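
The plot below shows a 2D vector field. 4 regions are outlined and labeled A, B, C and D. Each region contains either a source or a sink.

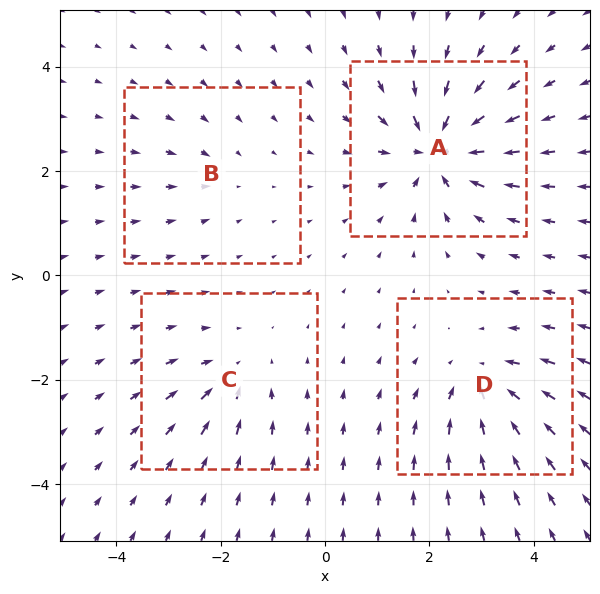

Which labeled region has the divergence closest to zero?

Divergence at each region's feature centre — A: about -8, B: about -2, C: about -4, D: about -6. Region B is closest to zero.

B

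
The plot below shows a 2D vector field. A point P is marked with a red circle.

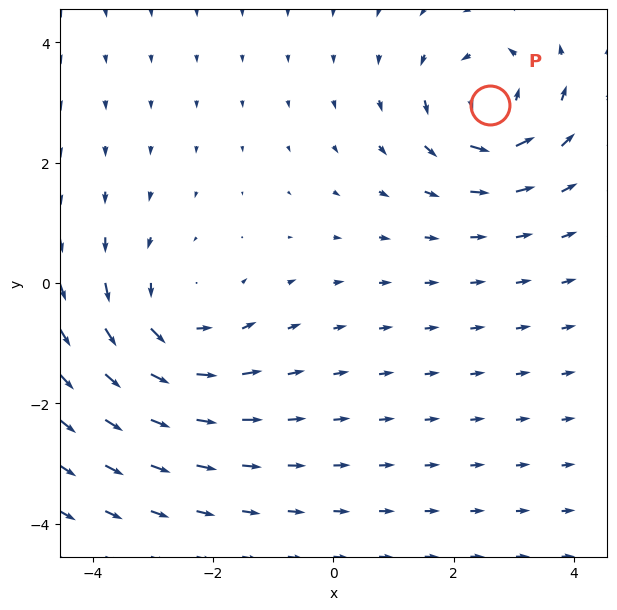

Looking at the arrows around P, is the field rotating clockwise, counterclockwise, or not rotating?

Near P at (2.6, 3.0) the arrows circulate counterclockwise. The curl (z-component) there is about +5; positive curl means counterclockwise rotation.

counterclockwise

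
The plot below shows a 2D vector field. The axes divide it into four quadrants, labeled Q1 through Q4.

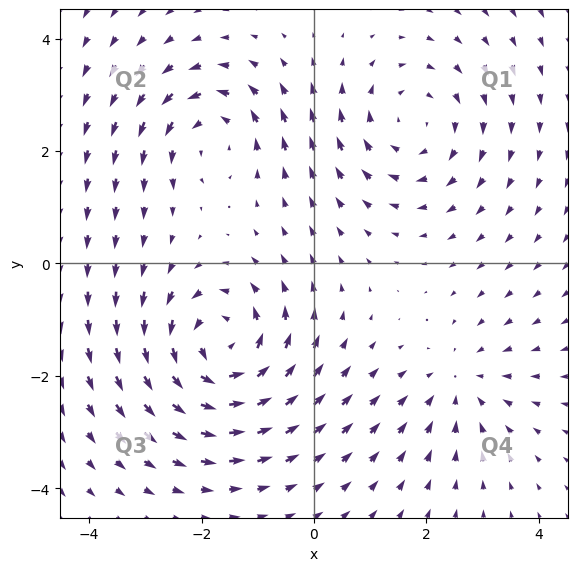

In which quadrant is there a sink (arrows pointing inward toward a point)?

The sink sits at approximately (2.6, -2.1), which lies in quadrant Q4. The divergence there is about -2, negative as expected for a sink.

Q4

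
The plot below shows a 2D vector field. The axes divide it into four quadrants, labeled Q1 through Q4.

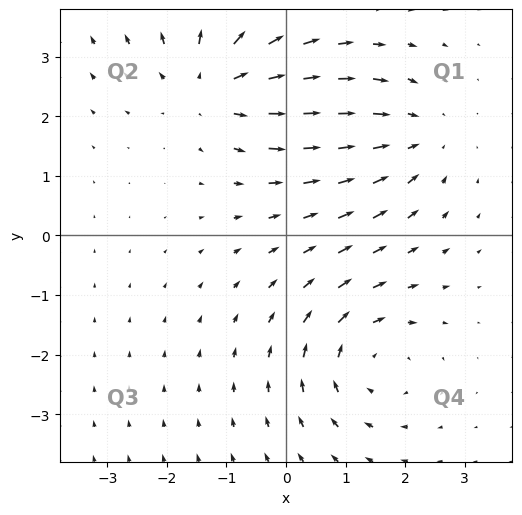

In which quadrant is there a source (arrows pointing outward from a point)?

The source sits at approximately (-1.2, 2.5), which lies in quadrant Q2. The divergence there is about +4, positive as expected for a source.

Q2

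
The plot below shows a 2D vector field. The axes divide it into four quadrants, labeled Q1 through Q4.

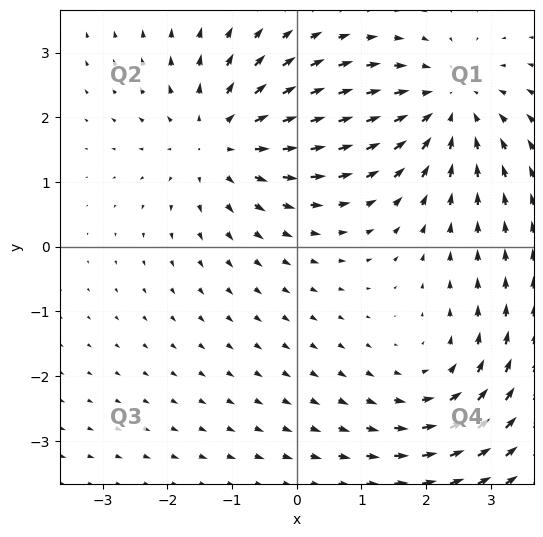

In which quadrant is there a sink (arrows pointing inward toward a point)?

The sink sits at approximately (2.3, 2.2), which lies in quadrant Q1. The divergence there is about -3, negative as expected for a sink.

Q1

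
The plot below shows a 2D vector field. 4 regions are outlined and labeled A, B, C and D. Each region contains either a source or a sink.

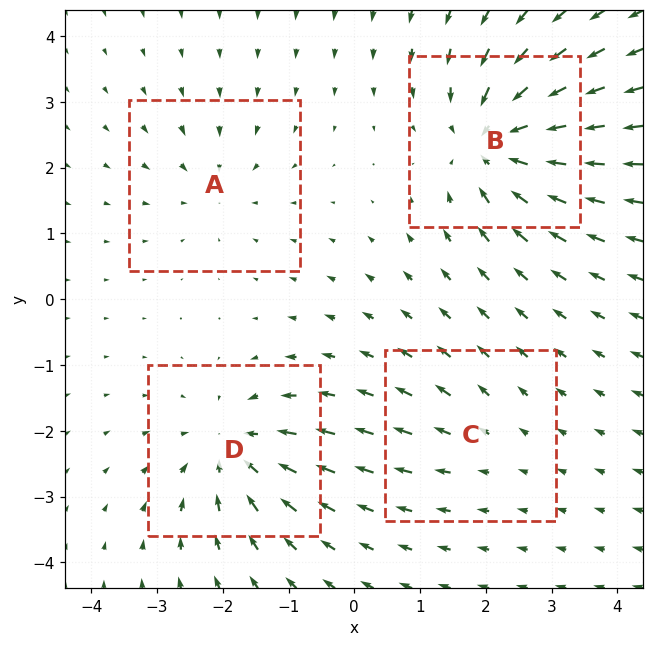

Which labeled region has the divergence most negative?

B

Divergence at each region's feature centre — A: about -3, B: about -8, C: about +2, D: about -6. Region B is most negative.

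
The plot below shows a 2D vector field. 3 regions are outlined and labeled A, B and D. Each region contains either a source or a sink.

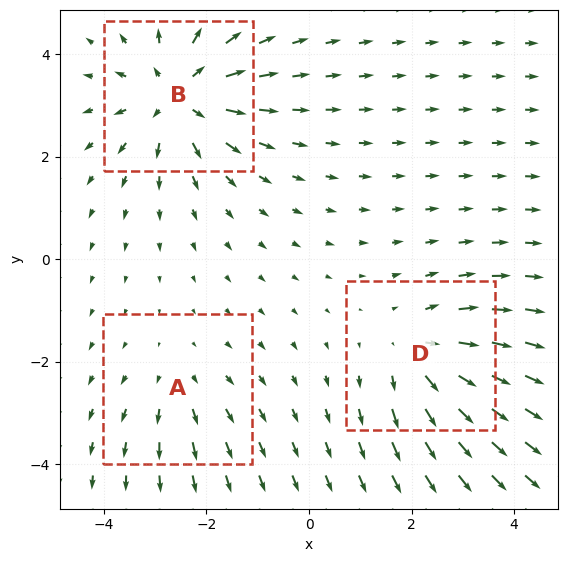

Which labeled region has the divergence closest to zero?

Divergence at each region's feature centre — A: about +2, B: about +5, D: about +3. Region A is closest to zero.

A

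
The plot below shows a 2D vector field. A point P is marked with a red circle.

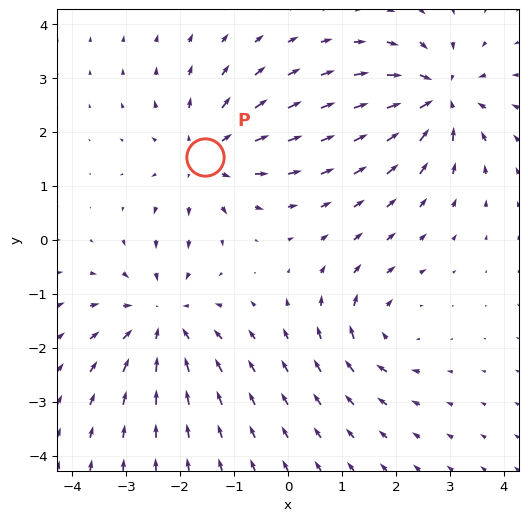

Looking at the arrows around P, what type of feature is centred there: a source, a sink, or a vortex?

source

At P (-1.5, 1.5) the arrows spread outward. Divergence about +4, curl ≈0 — positive divergence with near-zero curl is a source.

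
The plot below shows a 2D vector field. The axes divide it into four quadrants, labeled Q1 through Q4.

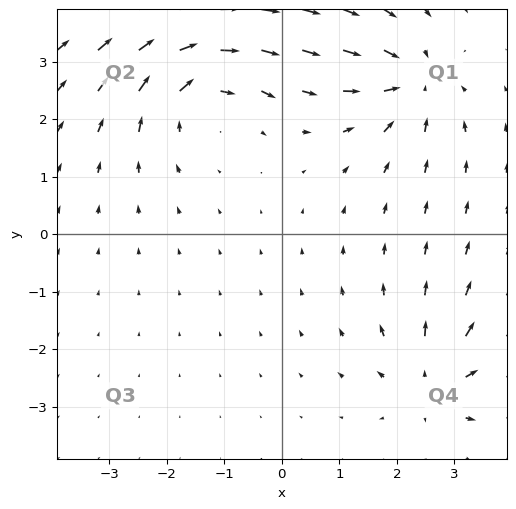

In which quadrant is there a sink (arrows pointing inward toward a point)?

The sink sits at approximately (2.3, 2.6), which lies in quadrant Q1. The divergence there is about -5, negative as expected for a sink.

Q1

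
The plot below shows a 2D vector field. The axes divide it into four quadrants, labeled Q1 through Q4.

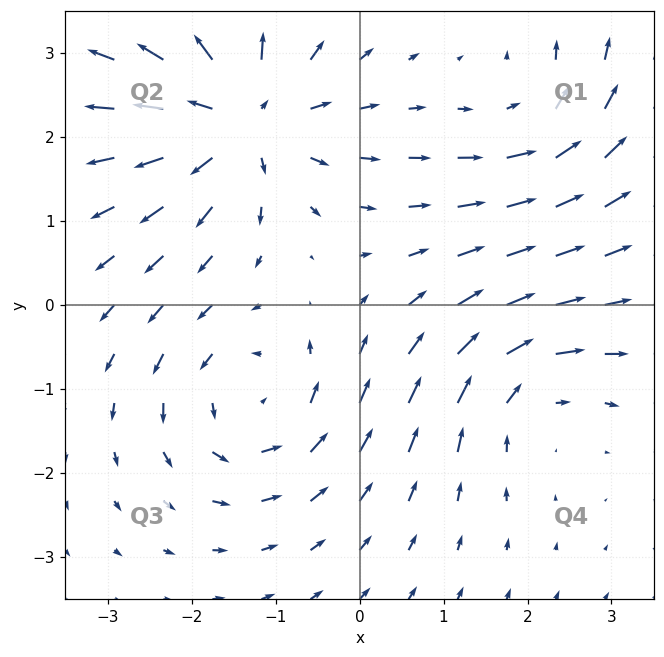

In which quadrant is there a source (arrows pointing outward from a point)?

Q2

The source sits at approximately (-1.4, 2.2), which lies in quadrant Q2. The divergence there is about +6, positive as expected for a source.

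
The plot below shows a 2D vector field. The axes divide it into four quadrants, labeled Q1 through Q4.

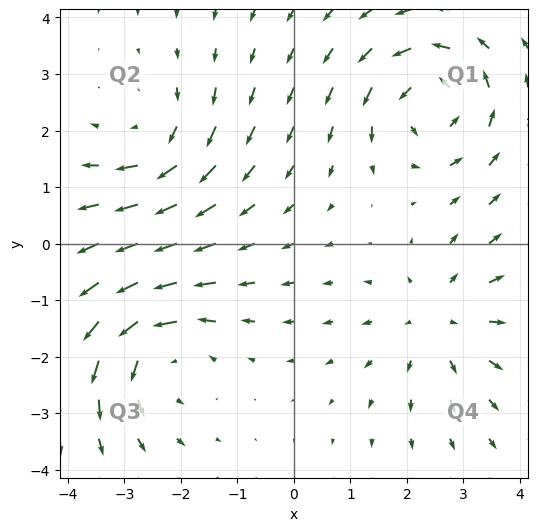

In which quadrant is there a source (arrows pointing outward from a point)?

The source sits at approximately (2.6, -1.3), which lies in quadrant Q4. The divergence there is about +3, positive as expected for a source.

Q4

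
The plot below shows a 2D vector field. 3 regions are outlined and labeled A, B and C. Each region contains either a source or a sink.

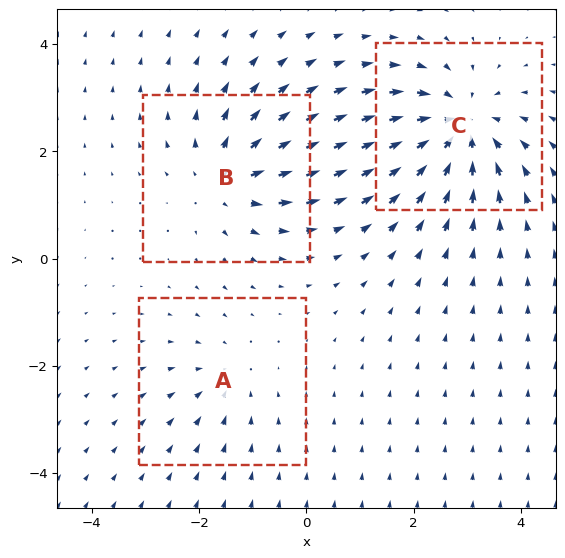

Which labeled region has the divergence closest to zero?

Divergence at each region's feature centre — A: about -2, B: about +4, C: about -5. Region A is closest to zero.

A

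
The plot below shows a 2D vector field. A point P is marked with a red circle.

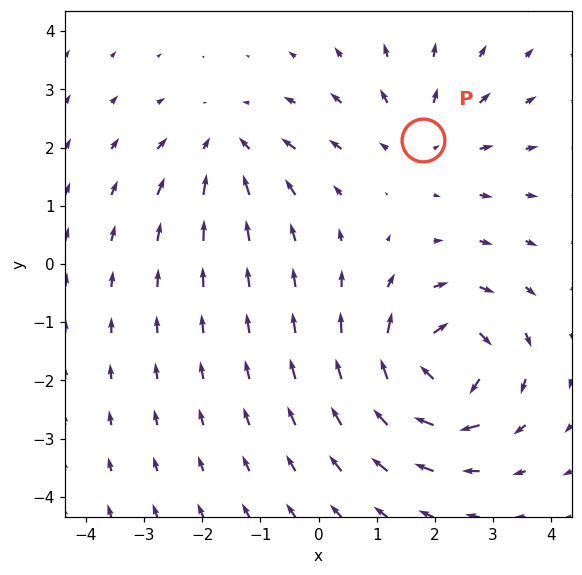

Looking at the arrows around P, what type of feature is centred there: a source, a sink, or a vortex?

At P (1.8, 2.1) the arrows spread outward. Divergence about +2, curl ≈0 — positive divergence with near-zero curl is a source.

source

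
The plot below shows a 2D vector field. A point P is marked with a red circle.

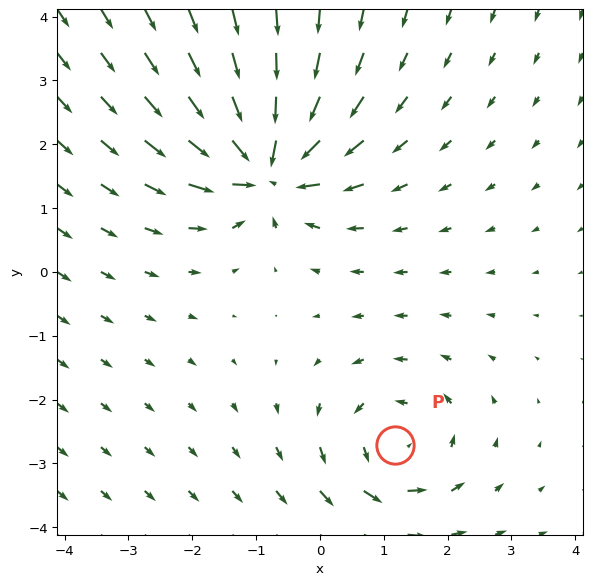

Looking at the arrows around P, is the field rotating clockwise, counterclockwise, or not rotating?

Near P at (1.2, -2.7) the arrows circulate counterclockwise. The curl (z-component) there is about +3; positive curl means counterclockwise rotation.

counterclockwise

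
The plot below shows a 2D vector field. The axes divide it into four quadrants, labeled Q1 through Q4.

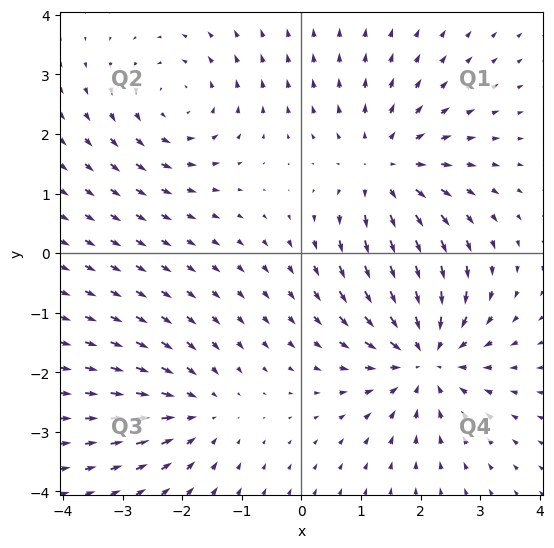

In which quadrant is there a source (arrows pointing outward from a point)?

Q1

The source sits at approximately (1.4, 1.4), which lies in quadrant Q1. The divergence there is about +4, positive as expected for a source.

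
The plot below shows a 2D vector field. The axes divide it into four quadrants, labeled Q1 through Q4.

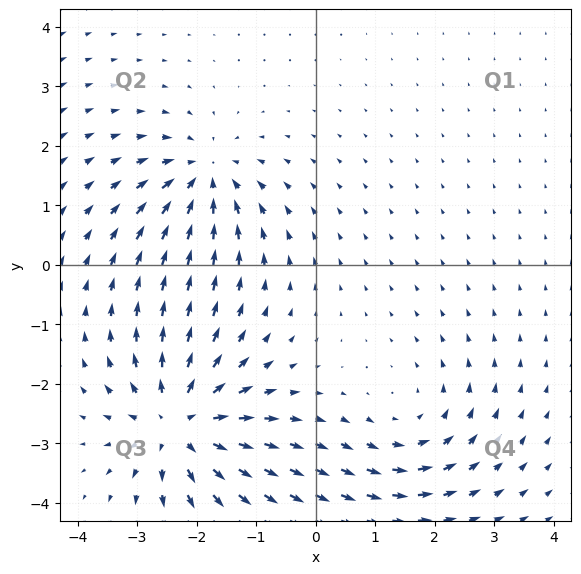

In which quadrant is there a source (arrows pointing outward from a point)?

The source sits at approximately (-2.3, -2.7), which lies in quadrant Q3. The divergence there is about +5, positive as expected for a source.

Q3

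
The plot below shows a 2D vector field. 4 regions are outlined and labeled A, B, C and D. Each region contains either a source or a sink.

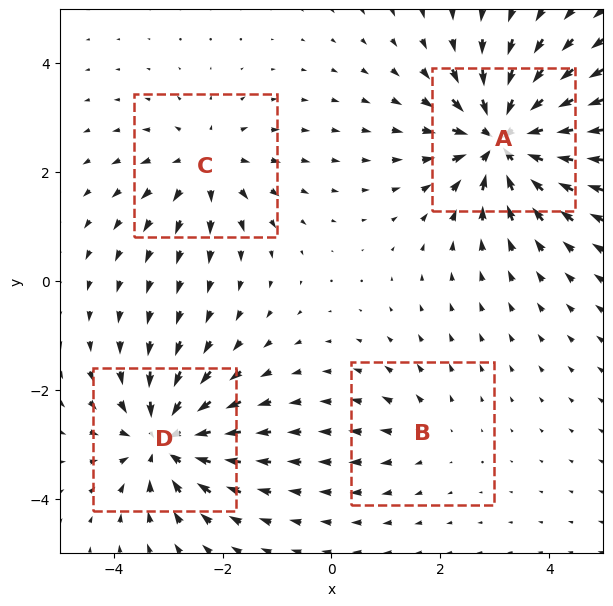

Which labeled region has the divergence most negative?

A

Divergence at each region's feature centre — A: about -8, B: about +2, C: about +4, D: about -6. Region A is most negative.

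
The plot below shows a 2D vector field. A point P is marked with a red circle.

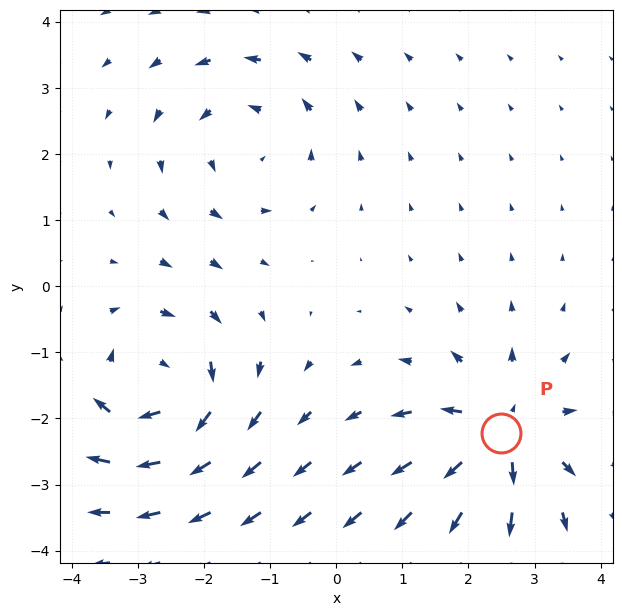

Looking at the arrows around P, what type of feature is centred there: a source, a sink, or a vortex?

source

At P (2.5, -2.2) the arrows spread outward. Divergence about +6, curl ≈0 — positive divergence with near-zero curl is a source.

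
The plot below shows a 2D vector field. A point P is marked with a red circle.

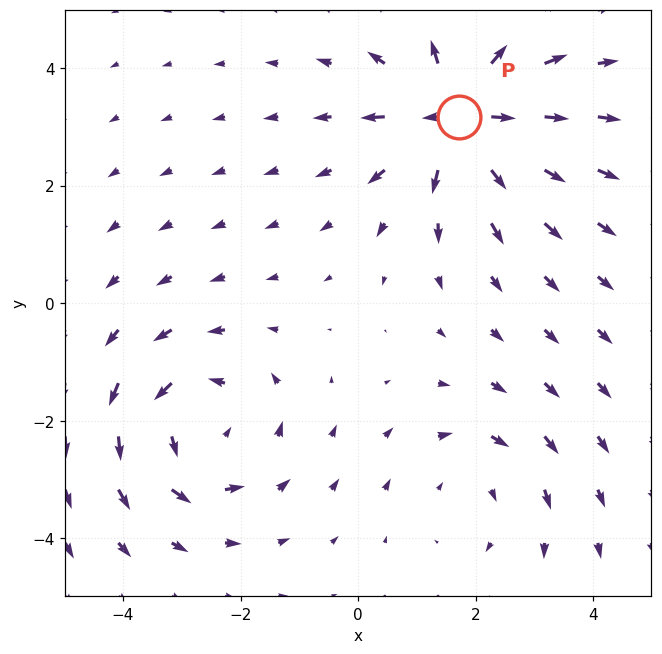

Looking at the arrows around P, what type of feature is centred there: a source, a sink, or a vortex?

source

At P (1.7, 3.2) the arrows spread outward. Divergence about +6, curl ≈0 — positive divergence with near-zero curl is a source.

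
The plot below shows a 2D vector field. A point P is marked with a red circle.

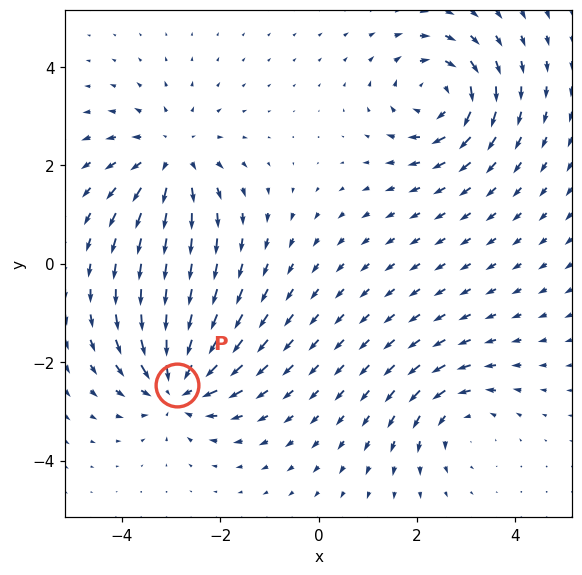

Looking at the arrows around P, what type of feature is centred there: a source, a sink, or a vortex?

At P (-2.9, -2.5) the arrows converge inward. Divergence about -6, curl ≈0 — negative divergence with near-zero curl is a sink.

sink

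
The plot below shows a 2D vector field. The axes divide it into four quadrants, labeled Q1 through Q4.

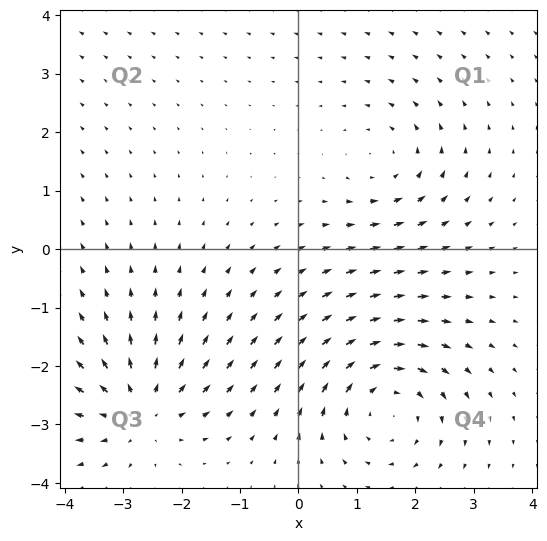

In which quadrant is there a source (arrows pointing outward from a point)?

Q3

The source sits at approximately (-2.7, -2.8), which lies in quadrant Q3. The divergence there is about +4, positive as expected for a source.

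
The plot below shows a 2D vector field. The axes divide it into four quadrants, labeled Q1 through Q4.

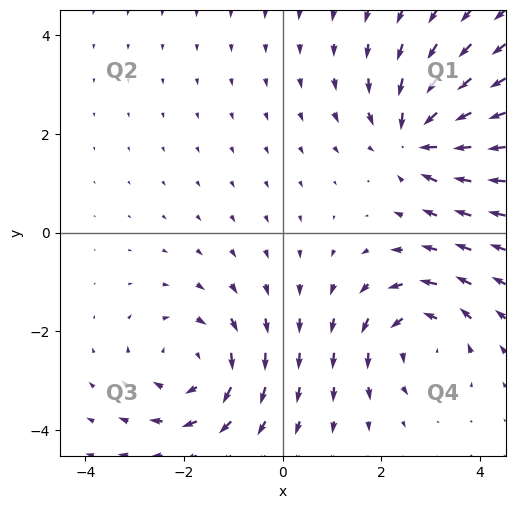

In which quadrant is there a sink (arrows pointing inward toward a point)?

Q1

The sink sits at approximately (2.7, 1.9), which lies in quadrant Q1. The divergence there is about -6, negative as expected for a sink.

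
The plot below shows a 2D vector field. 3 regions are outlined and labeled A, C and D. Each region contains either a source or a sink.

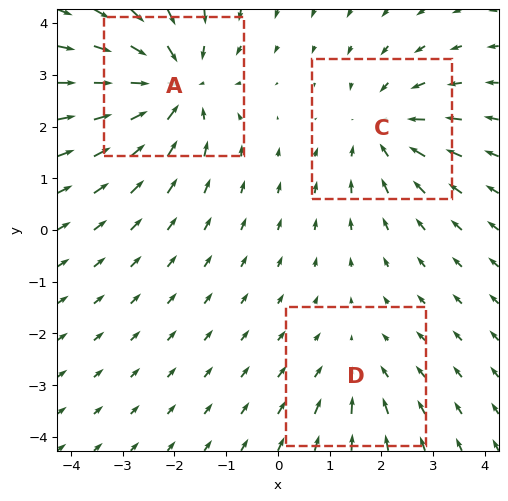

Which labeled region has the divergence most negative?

Divergence at each region's feature centre — A: about -4, C: about -3, D: about -2. Region A is most negative.

A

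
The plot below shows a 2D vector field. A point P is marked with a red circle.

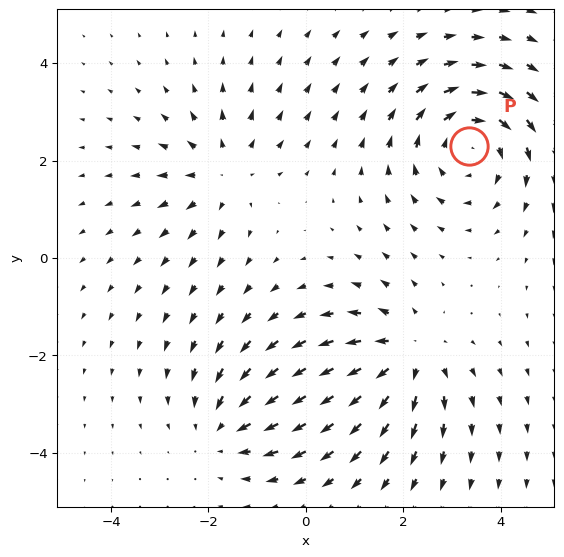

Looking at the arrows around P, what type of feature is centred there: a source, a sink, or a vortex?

vortex

At P (3.3, 2.3) the arrows circulate clockwise. Divergence ≈0, curl about -4 — near-zero divergence with nonzero curl is a vortex.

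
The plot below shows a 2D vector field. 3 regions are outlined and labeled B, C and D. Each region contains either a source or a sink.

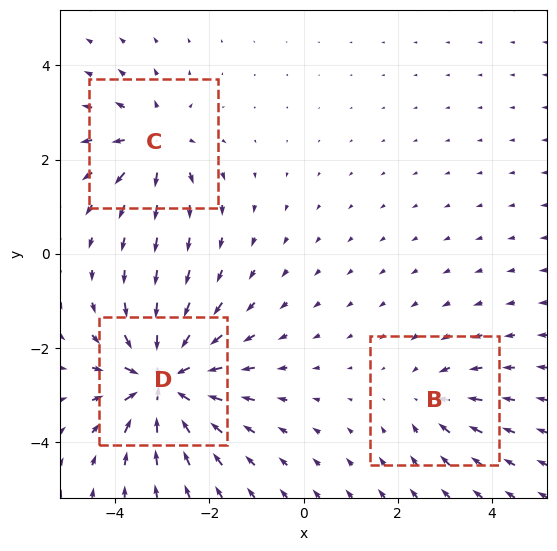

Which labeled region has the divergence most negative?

Divergence at each region's feature centre — B: about -3, C: about +4, D: about -7. Region D is most negative.

D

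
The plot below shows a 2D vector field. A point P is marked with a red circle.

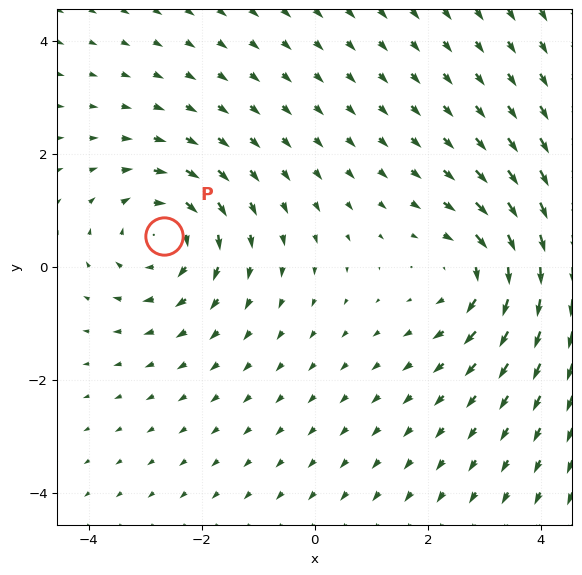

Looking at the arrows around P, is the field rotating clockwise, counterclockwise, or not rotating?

clockwise

Near P at (-2.7, 0.5) the arrows circulate clockwise. The curl (z-component) there is about -3; negative curl means clockwise rotation.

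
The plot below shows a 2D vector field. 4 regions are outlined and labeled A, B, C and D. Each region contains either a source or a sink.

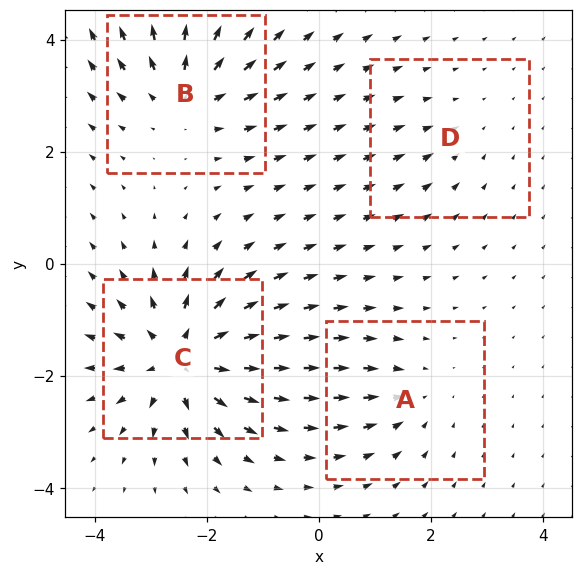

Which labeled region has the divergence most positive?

Divergence at each region's feature centre — A: about -3, B: about +5, C: about +8, D: about -2. Region C is most positive.

C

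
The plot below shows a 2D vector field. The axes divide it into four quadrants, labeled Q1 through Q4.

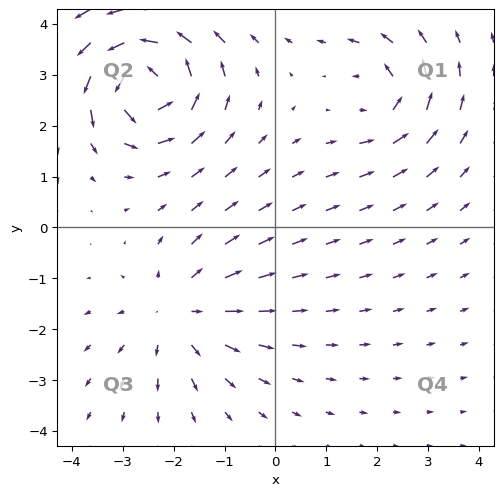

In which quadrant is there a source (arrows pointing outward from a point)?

Q3

The source sits at approximately (-1.9, -1.7), which lies in quadrant Q3. The divergence there is about +3, positive as expected for a source.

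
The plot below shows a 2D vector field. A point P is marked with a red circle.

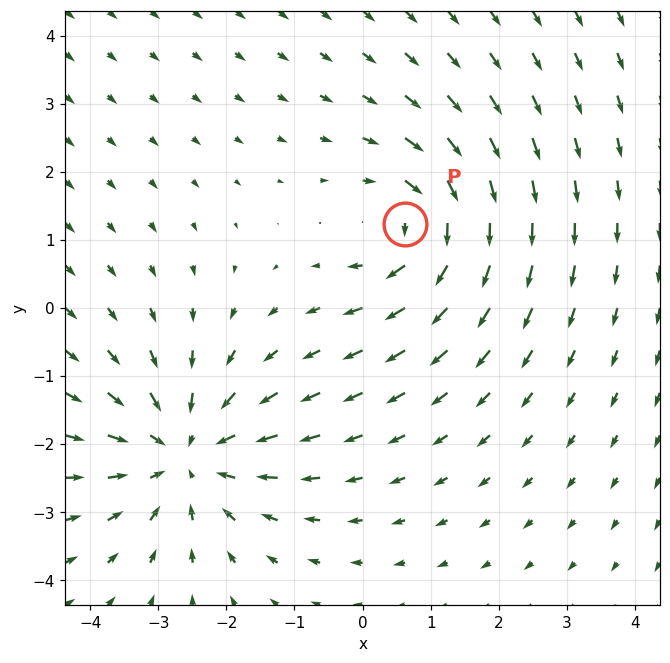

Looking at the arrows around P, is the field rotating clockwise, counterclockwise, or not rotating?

Near P at (0.6, 1.2) the arrows circulate clockwise. The curl (z-component) there is about -4; negative curl means clockwise rotation.

clockwise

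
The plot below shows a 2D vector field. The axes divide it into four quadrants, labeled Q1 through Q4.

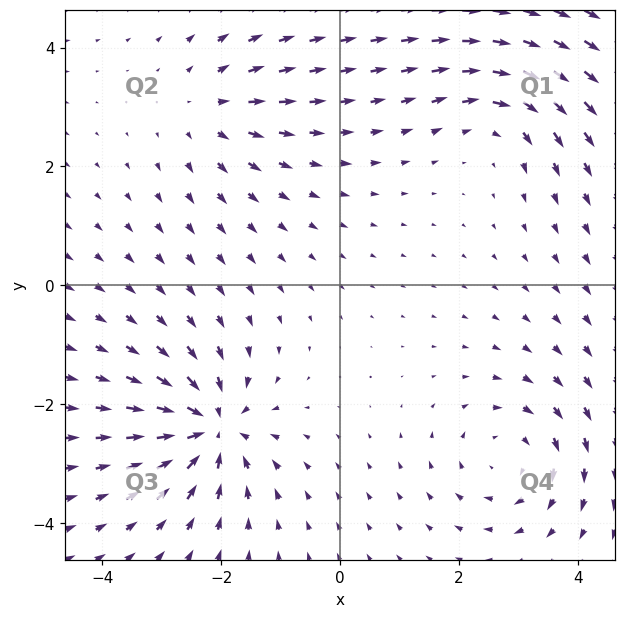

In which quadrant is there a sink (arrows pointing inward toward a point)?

Q3

The sink sits at approximately (-2.2, -2.4), which lies in quadrant Q3. The divergence there is about -5, negative as expected for a sink.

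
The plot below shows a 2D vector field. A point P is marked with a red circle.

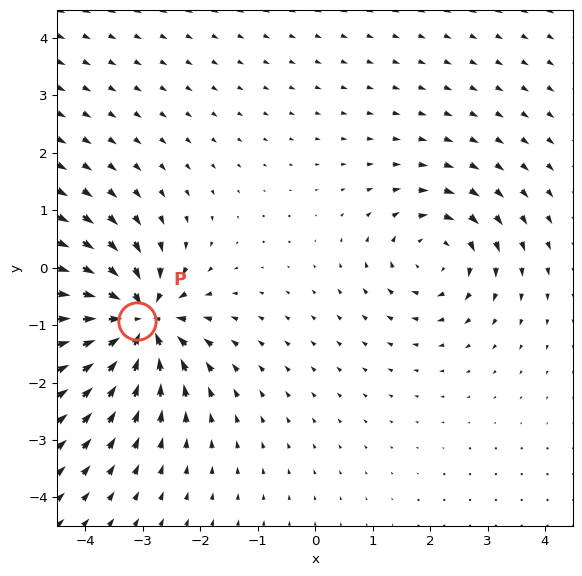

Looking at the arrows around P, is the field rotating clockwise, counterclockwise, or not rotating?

Near P at (-3.1, -0.9) the arrows show no circulation. The curl there is ≈0.

not rotating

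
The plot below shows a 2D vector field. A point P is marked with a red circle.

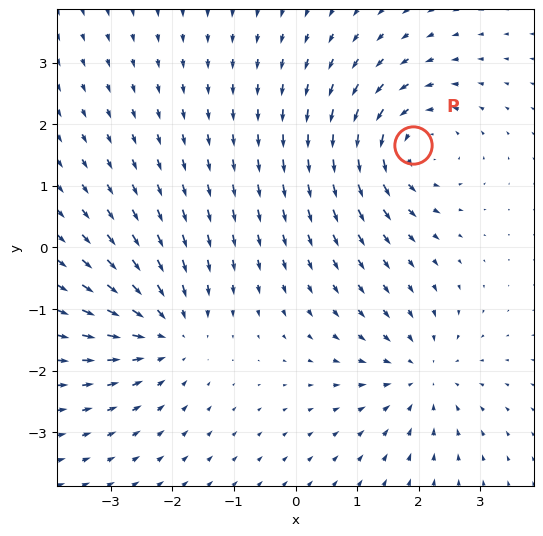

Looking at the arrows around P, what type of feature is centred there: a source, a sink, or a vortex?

At P (1.9, 1.7) the arrows circulate counterclockwise. Divergence ≈0, curl about +5 — near-zero divergence with nonzero curl is a vortex.

vortex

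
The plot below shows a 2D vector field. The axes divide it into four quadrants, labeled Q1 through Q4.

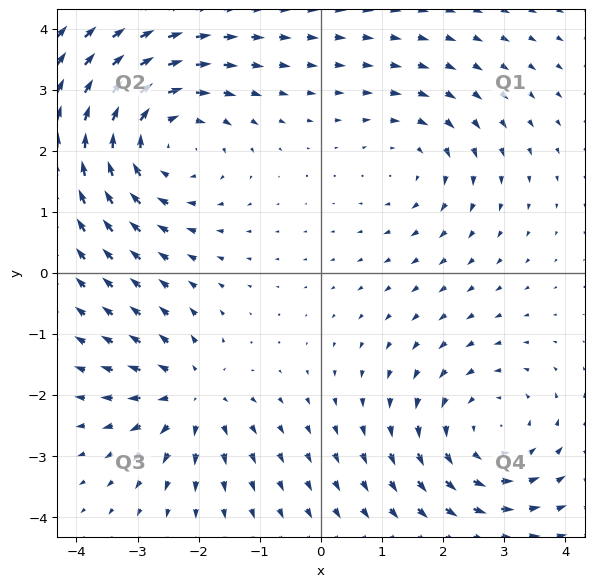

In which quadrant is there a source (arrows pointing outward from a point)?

Q3

The source sits at approximately (-2.1, -2.0), which lies in quadrant Q3. The divergence there is about +4, positive as expected for a source.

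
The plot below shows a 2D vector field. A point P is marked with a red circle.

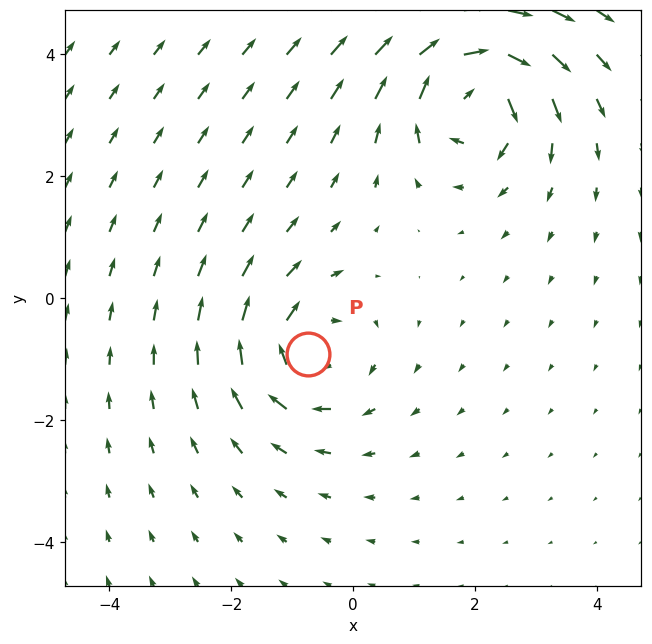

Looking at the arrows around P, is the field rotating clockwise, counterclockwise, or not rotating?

clockwise

Near P at (-0.7, -0.9) the arrows circulate clockwise. The curl (z-component) there is about -4; negative curl means clockwise rotation.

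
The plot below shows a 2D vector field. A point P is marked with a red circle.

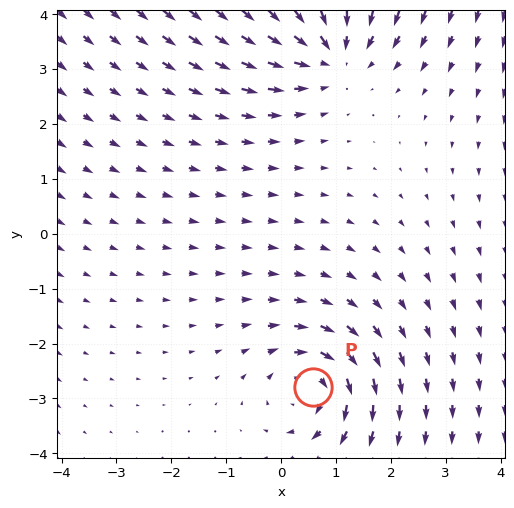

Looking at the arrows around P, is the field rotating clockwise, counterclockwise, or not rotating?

clockwise

Near P at (0.6, -2.8) the arrows circulate clockwise. The curl (z-component) there is about -3; negative curl means clockwise rotation.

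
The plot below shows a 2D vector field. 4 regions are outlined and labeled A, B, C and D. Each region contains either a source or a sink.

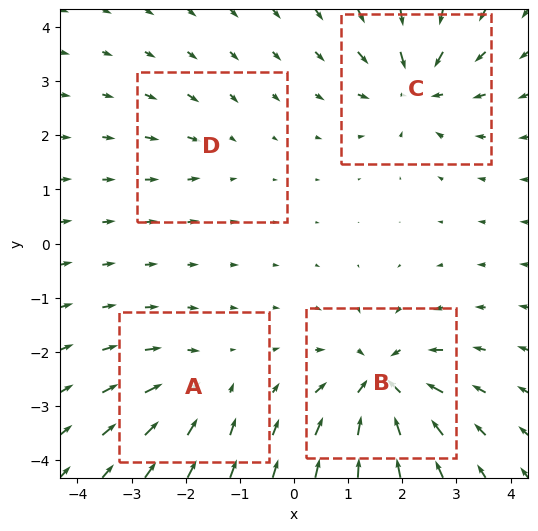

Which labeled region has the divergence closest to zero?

Divergence at each region's feature centre — A: about -4, B: about -8, C: about -7, D: about -3. Region D is closest to zero.

D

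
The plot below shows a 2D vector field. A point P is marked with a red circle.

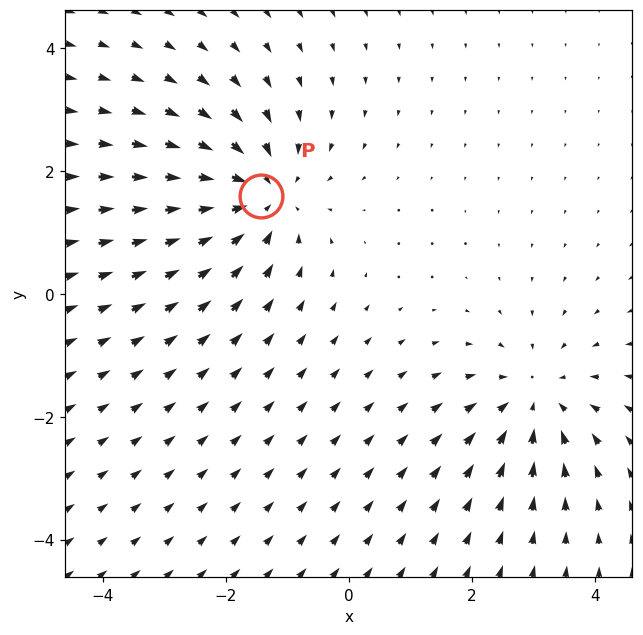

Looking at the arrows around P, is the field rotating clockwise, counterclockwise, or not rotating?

Near P at (-1.4, 1.6) the arrows show no circulation. The curl there is ≈0.

not rotating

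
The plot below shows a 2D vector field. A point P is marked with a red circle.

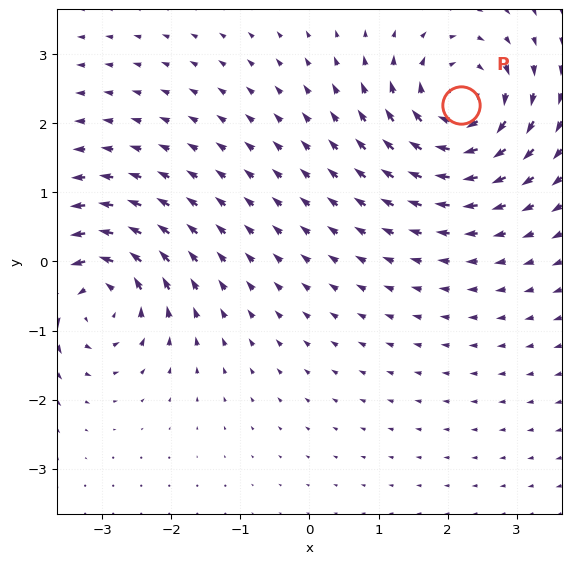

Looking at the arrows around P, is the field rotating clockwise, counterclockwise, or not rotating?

clockwise

Near P at (2.2, 2.3) the arrows circulate clockwise. The curl (z-component) there is about -4; negative curl means clockwise rotation.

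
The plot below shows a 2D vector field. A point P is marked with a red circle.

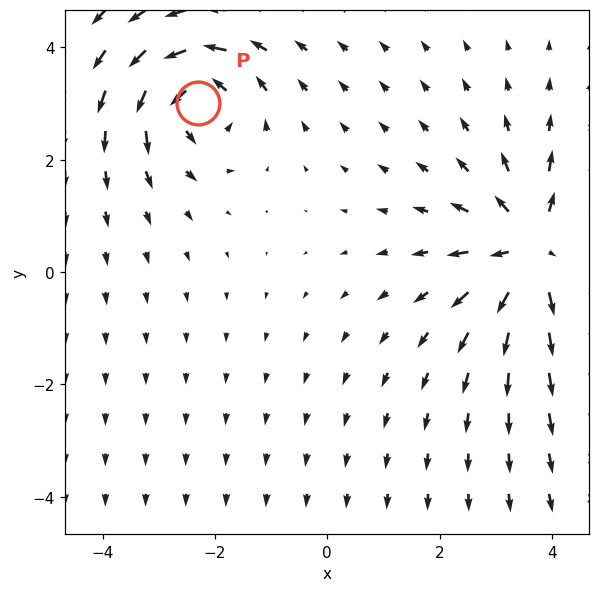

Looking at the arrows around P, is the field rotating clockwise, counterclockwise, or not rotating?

Near P at (-2.3, 3.0) the arrows circulate counterclockwise. The curl (z-component) there is about +4; positive curl means counterclockwise rotation.

counterclockwise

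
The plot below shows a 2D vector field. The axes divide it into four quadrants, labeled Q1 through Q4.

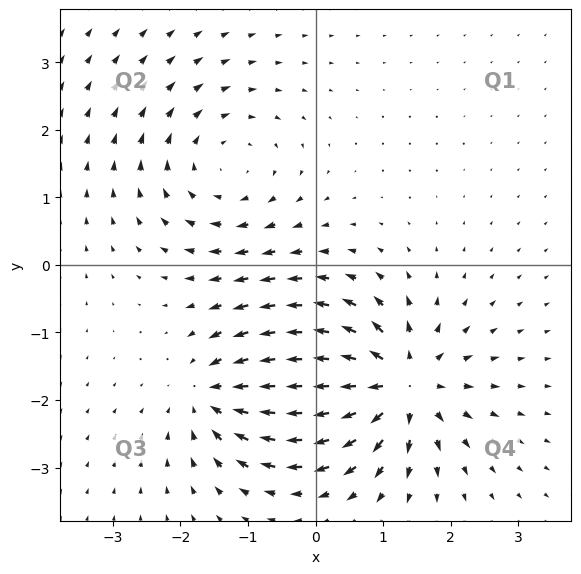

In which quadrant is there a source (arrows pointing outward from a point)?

The source sits at approximately (1.2, -1.8), which lies in quadrant Q4. The divergence there is about +7, positive as expected for a source.

Q4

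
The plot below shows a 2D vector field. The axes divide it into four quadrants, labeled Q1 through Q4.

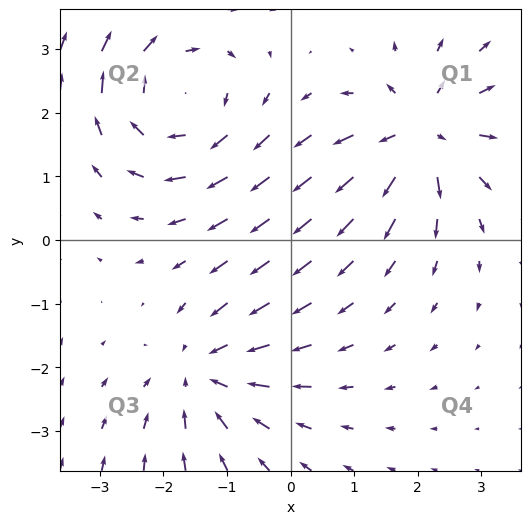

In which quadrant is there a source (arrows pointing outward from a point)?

Q1

The source sits at approximately (2.1, 1.7), which lies in quadrant Q1. The divergence there is about +5, positive as expected for a source.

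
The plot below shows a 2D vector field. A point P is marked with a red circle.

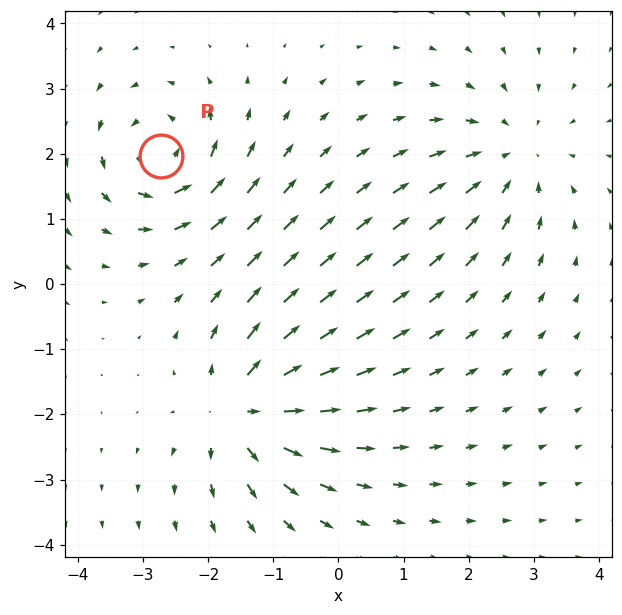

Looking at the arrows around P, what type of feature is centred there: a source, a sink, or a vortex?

vortex

At P (-2.7, 2.0) the arrows circulate counterclockwise. Divergence ≈0, curl about +6 — near-zero divergence with nonzero curl is a vortex.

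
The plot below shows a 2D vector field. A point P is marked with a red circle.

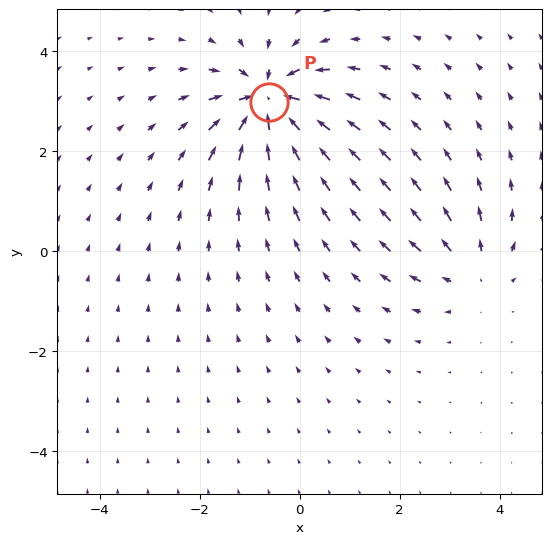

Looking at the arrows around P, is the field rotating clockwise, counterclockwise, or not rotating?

not rotating

Near P at (-0.6, 3.0) the arrows show no circulation. The curl there is ≈0.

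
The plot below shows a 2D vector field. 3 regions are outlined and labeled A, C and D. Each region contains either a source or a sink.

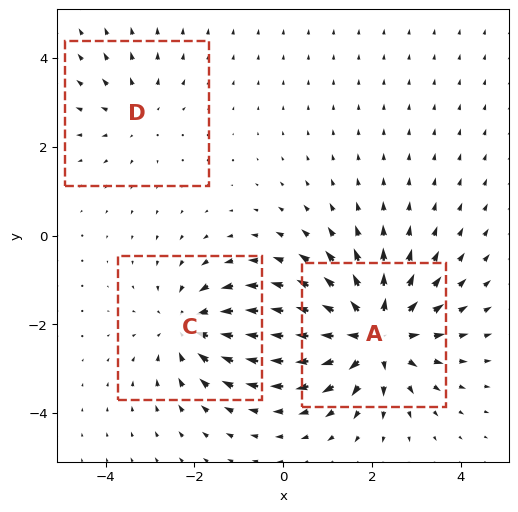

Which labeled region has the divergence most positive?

Divergence at each region's feature centre — A: about +5, C: about -3, D: about +2. Region A is most positive.

A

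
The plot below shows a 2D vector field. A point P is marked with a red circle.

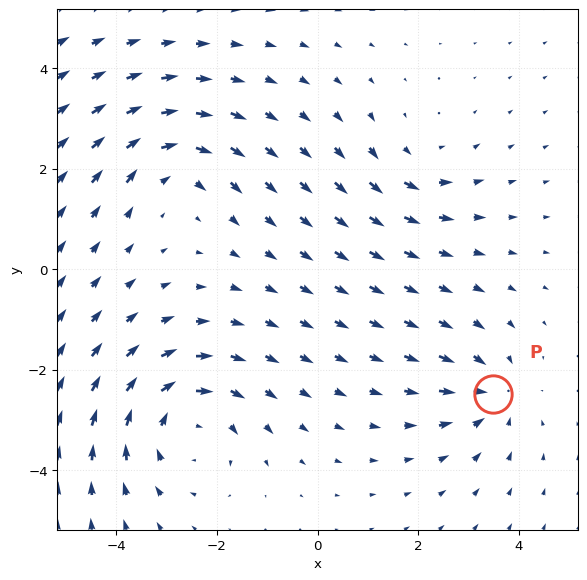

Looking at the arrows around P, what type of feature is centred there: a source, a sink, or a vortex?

At P (3.5, -2.5) the arrows converge inward. Divergence about -3, curl ≈0 — negative divergence with near-zero curl is a sink.

sink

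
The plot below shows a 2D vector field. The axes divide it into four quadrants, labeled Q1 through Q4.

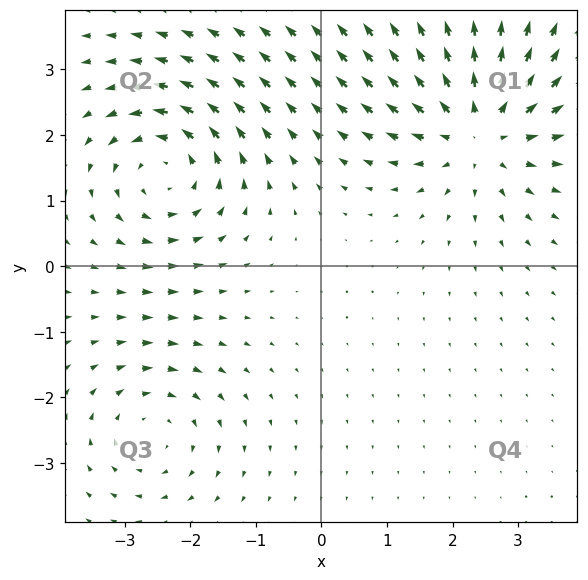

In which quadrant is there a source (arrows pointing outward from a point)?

Q1

The source sits at approximately (2.4, 2.1), which lies in quadrant Q1. The divergence there is about +4, positive as expected for a source.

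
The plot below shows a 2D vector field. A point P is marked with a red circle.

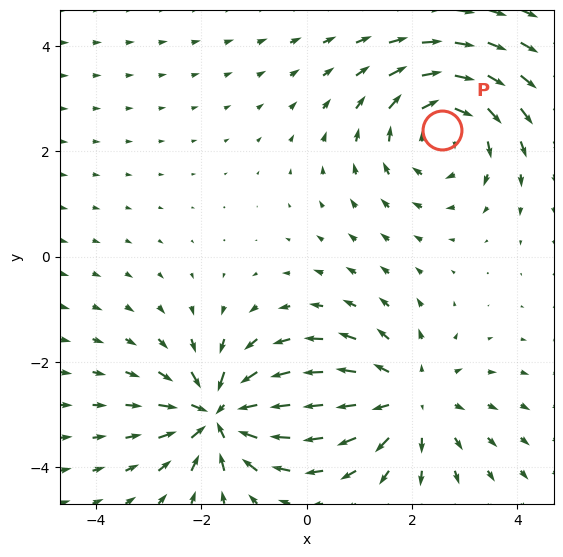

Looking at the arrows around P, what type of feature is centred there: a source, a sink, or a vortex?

vortex

At P (2.6, 2.4) the arrows circulate clockwise. Divergence ≈0, curl about -3 — near-zero divergence with nonzero curl is a vortex.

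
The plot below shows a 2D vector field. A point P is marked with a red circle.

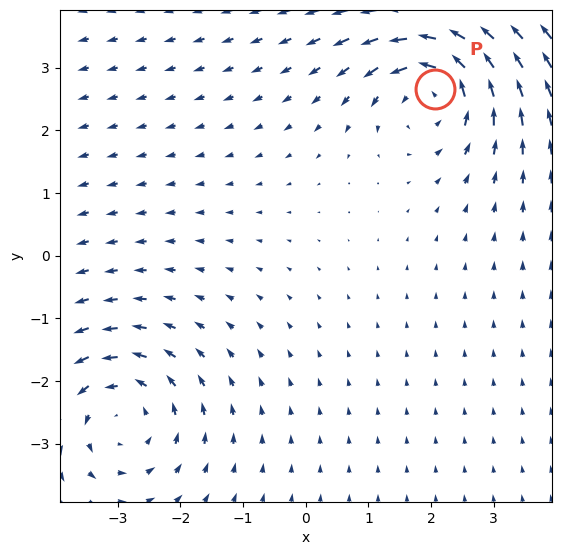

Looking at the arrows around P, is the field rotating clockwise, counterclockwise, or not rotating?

Near P at (2.1, 2.7) the arrows circulate counterclockwise. The curl (z-component) there is about +5; positive curl means counterclockwise rotation.

counterclockwise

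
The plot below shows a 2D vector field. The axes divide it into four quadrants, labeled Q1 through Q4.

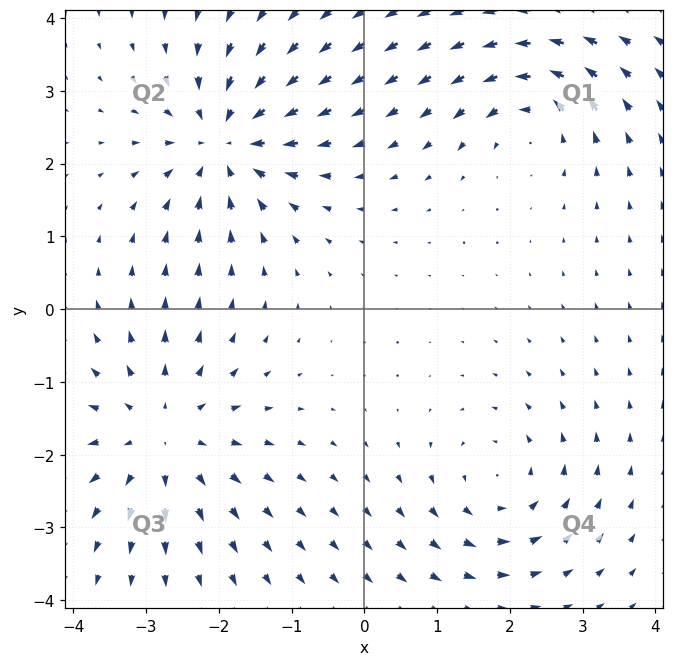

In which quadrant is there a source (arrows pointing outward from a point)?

Q3

The source sits at approximately (-2.8, -1.7), which lies in quadrant Q3. The divergence there is about +4, positive as expected for a source.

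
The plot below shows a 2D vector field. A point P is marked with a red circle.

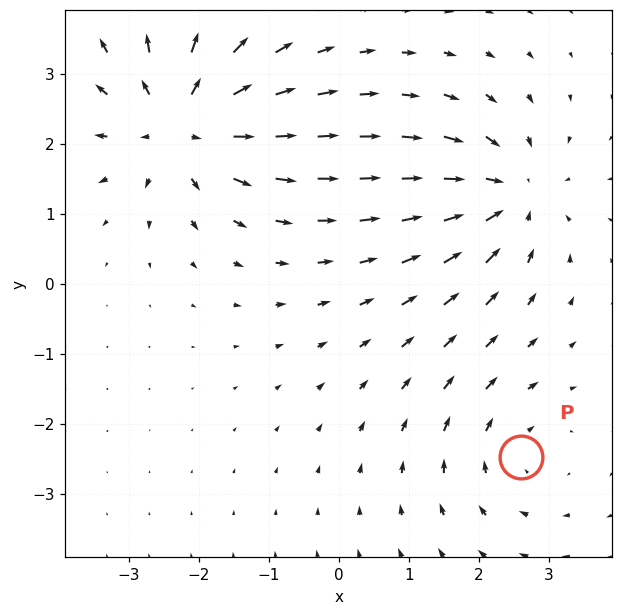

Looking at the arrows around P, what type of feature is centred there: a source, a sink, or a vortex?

At P (2.6, -2.5) the arrows circulate clockwise. Divergence ≈0, curl about -2 — near-zero divergence with nonzero curl is a vortex.

vortex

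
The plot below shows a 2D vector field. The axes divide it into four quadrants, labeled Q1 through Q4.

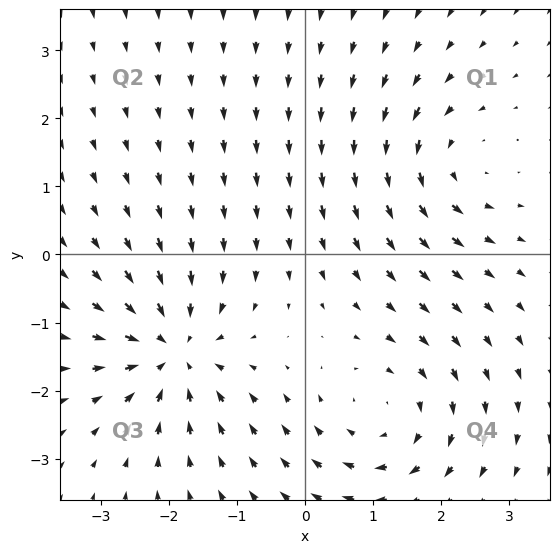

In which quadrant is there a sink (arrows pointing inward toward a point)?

The sink sits at approximately (-1.9, -1.4), which lies in quadrant Q3. The divergence there is about -6, negative as expected for a sink.

Q3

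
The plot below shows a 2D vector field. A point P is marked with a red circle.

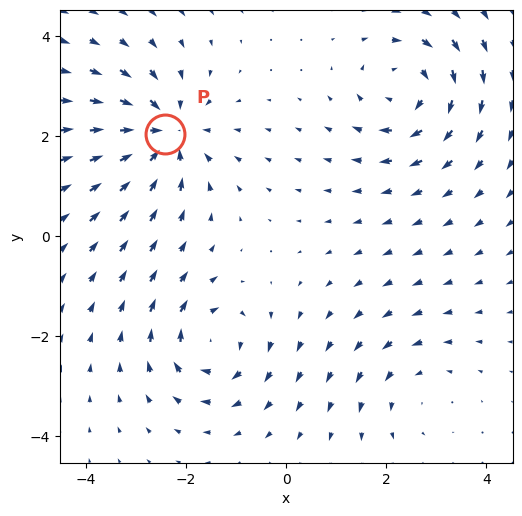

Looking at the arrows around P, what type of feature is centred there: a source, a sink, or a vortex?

sink

At P (-2.4, 2.0) the arrows converge inward. Divergence about -5, curl ≈0 — negative divergence with near-zero curl is a sink.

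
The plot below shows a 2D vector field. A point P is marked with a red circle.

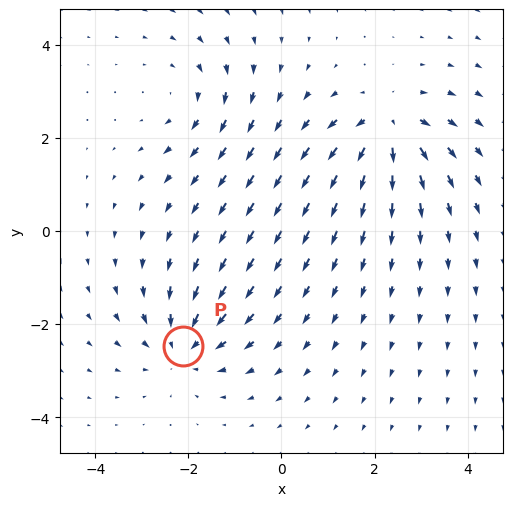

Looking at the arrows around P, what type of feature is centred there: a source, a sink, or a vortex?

At P (-2.1, -2.5) the arrows converge inward. Divergence about -4, curl ≈0 — negative divergence with near-zero curl is a sink.

sink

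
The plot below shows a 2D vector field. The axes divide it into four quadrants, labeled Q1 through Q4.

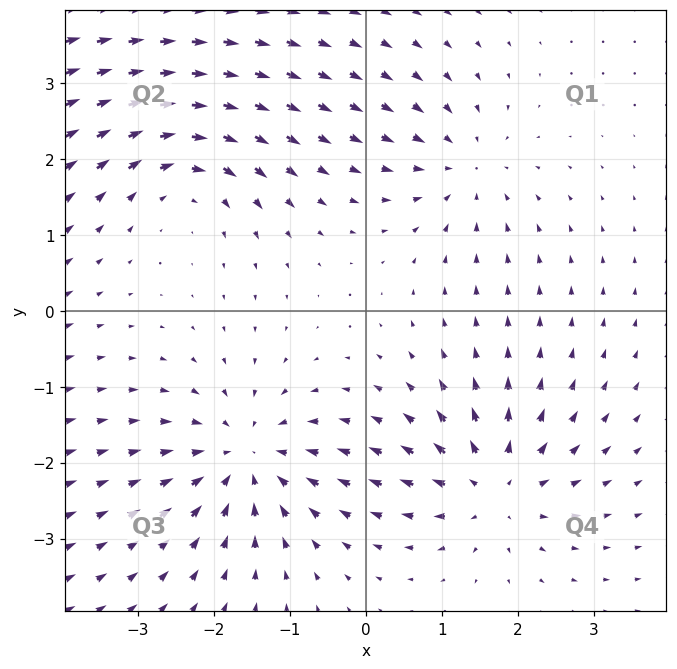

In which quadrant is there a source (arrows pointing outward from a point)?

The source sits at approximately (1.7, -2.3), which lies in quadrant Q4. The divergence there is about +4, positive as expected for a source.

Q4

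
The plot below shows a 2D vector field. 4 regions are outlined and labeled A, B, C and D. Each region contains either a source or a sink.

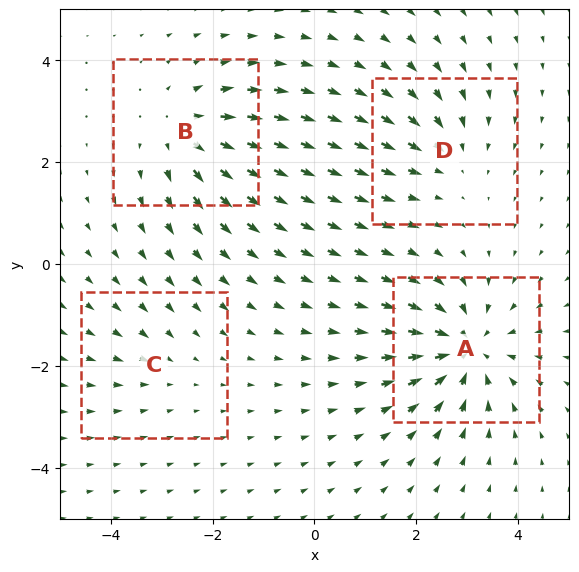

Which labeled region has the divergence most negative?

Divergence at each region's feature centre — A: about -6, B: about +5, C: about -2, D: about -3. Region A is most negative.

A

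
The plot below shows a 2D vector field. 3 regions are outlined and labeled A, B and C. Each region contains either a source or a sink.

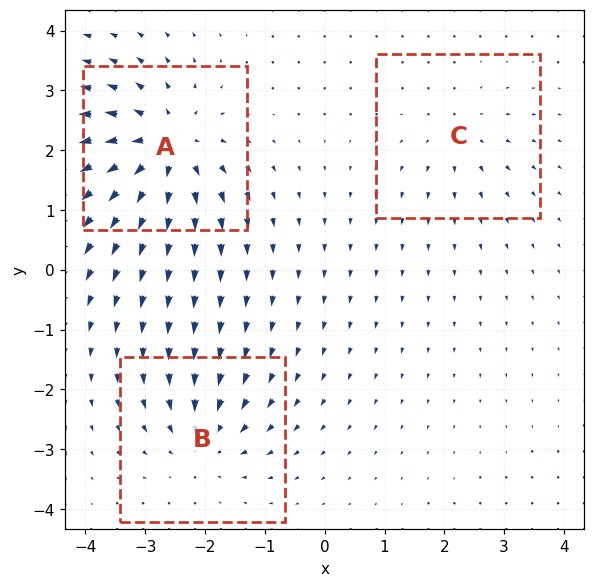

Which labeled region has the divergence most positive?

Divergence at each region's feature centre — A: about +6, B: about -4, C: about +3. Region A is most positive.

A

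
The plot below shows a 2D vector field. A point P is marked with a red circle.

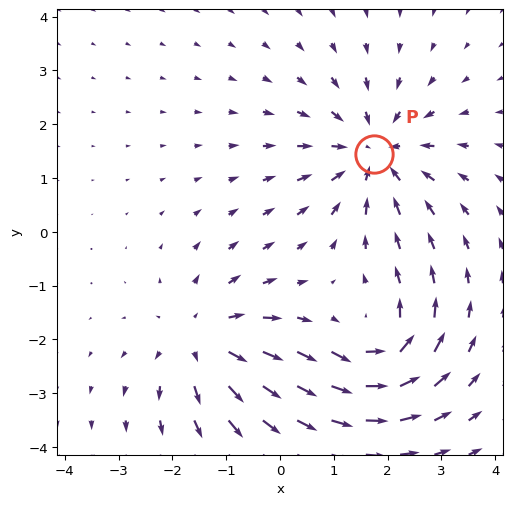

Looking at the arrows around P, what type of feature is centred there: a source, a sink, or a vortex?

At P (1.7, 1.5) the arrows converge inward. Divergence about -4, curl ≈0 — negative divergence with near-zero curl is a sink.

sink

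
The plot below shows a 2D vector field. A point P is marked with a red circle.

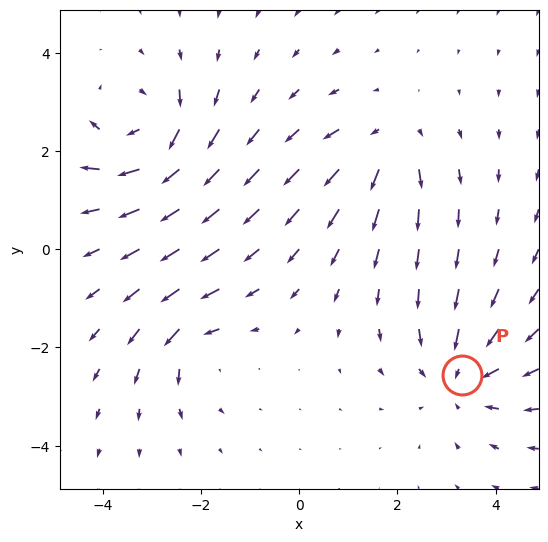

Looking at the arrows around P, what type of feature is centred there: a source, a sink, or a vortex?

At P (3.3, -2.6) the arrows converge inward. Divergence about -4, curl ≈0 — negative divergence with near-zero curl is a sink.

sink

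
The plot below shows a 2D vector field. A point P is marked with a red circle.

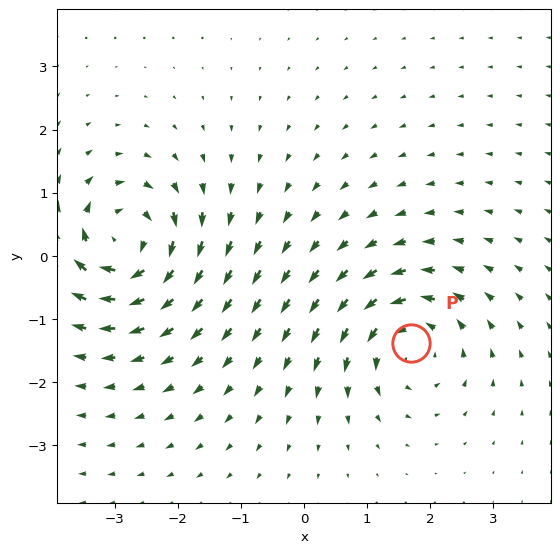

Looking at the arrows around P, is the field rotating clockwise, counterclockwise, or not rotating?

counterclockwise

Near P at (1.7, -1.4) the arrows circulate counterclockwise. The curl (z-component) there is about +5; positive curl means counterclockwise rotation.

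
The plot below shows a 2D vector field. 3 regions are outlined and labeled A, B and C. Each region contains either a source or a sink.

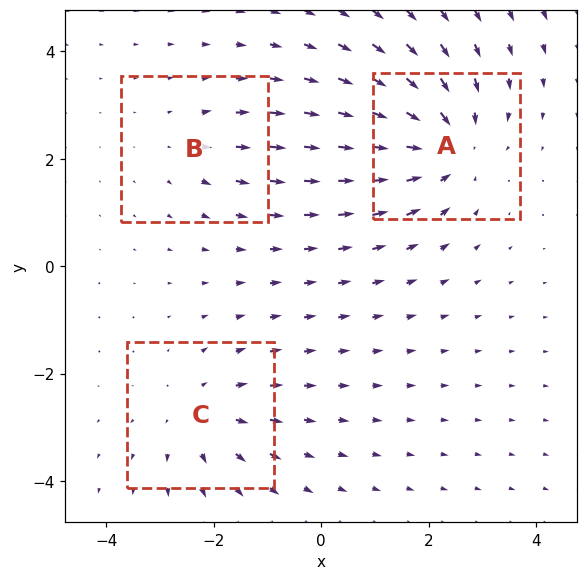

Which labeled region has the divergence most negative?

Divergence at each region's feature centre — A: about -4, B: about +2, C: about +3. Region A is most negative.

A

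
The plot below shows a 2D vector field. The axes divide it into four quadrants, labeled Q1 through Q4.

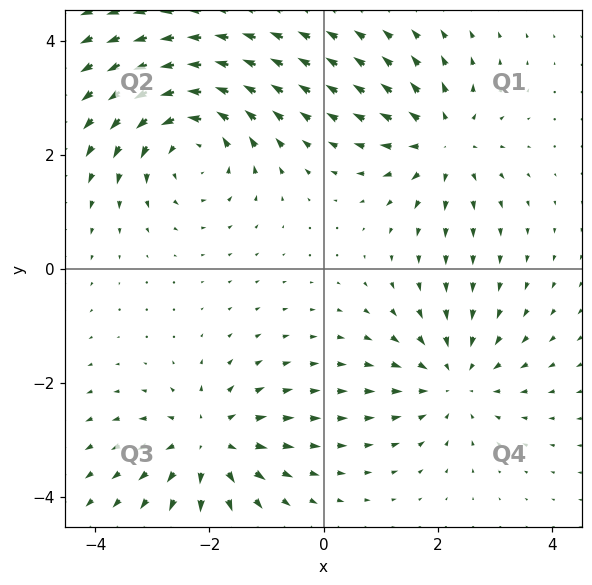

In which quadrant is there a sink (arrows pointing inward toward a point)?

Q4

The sink sits at approximately (2.3, -2.0), which lies in quadrant Q4. The divergence there is about -3, negative as expected for a sink.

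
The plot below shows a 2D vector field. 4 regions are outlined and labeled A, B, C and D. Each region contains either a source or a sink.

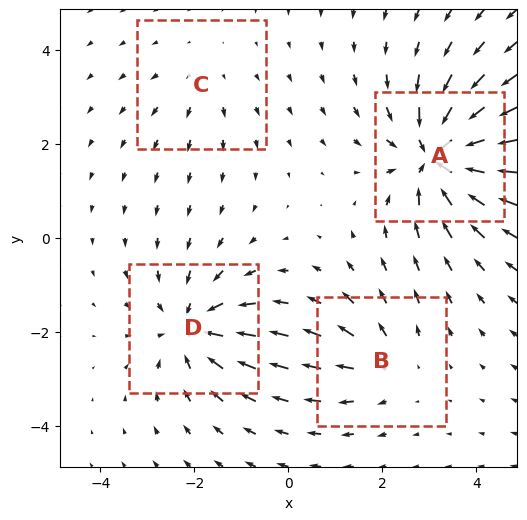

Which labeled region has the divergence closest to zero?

C

Divergence at each region's feature centre — A: about -7, B: about +3, C: about +2, D: about -5. Region C is closest to zero.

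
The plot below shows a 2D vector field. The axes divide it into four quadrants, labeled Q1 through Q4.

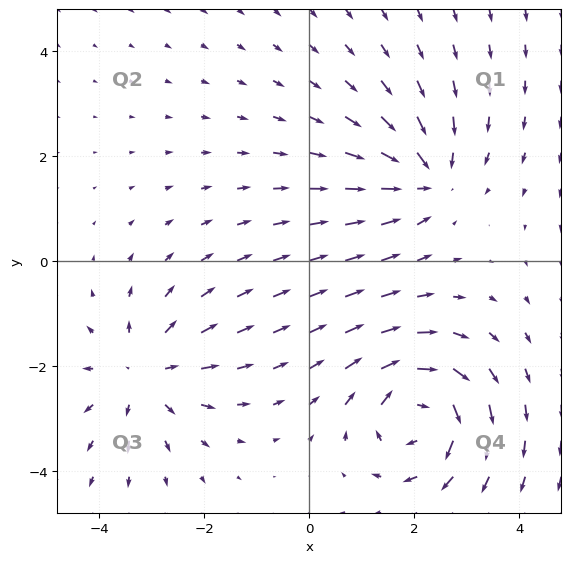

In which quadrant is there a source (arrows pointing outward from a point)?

Q3

The source sits at approximately (-3.2, -2.2), which lies in quadrant Q3. The divergence there is about +4, positive as expected for a source.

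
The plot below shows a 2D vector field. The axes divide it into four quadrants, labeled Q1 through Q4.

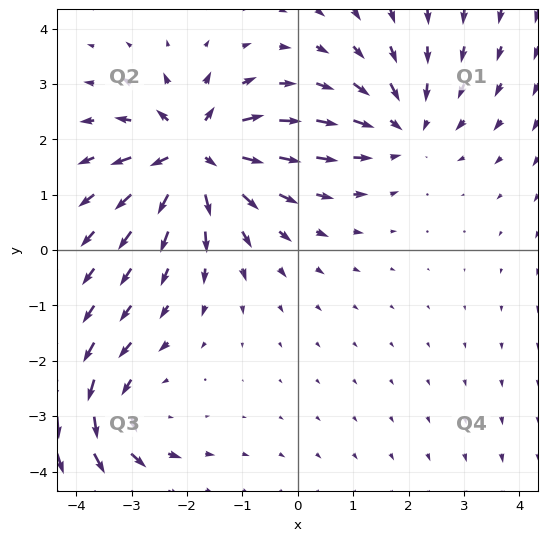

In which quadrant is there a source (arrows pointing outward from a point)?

The source sits at approximately (-1.9, 1.7), which lies in quadrant Q2. The divergence there is about +6, positive as expected for a source.

Q2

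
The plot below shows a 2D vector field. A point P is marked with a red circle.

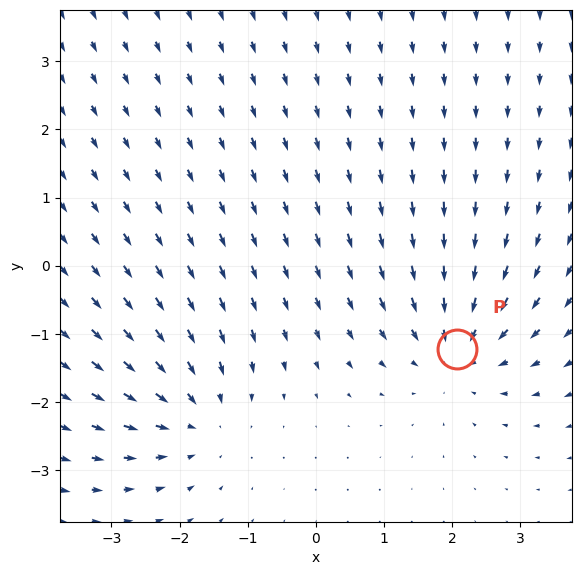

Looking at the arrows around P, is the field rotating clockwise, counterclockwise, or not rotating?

not rotating

Near P at (2.1, -1.2) the arrows show no circulation. The curl there is ≈0.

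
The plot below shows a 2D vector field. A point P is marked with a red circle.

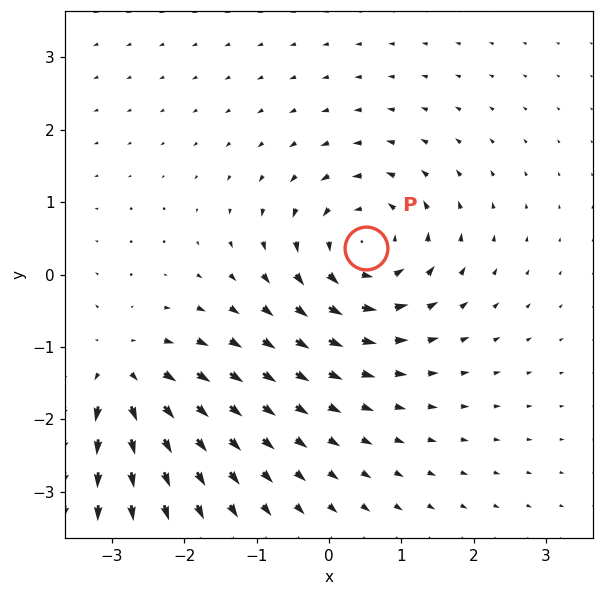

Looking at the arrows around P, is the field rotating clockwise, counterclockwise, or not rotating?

Near P at (0.5, 0.4) the arrows circulate counterclockwise. The curl (z-component) there is about +4; positive curl means counterclockwise rotation.

counterclockwise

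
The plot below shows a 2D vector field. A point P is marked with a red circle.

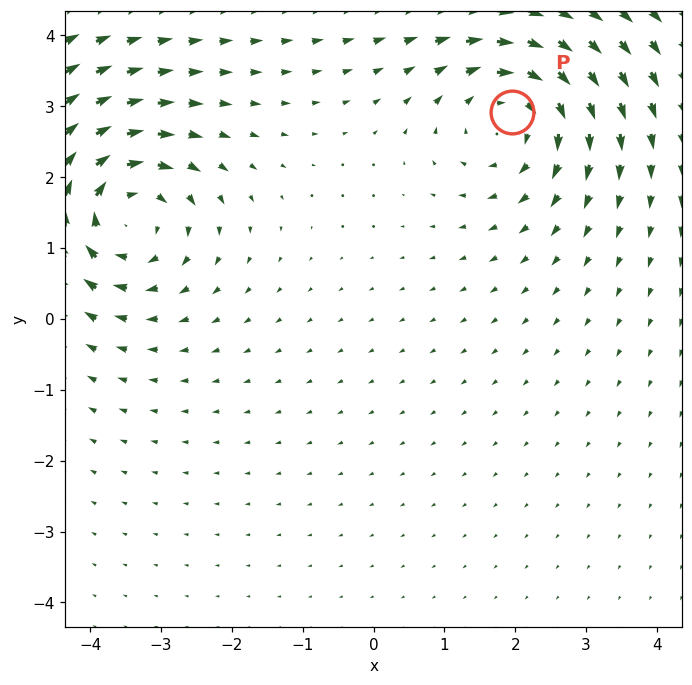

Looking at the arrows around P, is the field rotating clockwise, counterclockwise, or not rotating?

clockwise

Near P at (2.0, 2.9) the arrows circulate clockwise. The curl (z-component) there is about -4; negative curl means clockwise rotation.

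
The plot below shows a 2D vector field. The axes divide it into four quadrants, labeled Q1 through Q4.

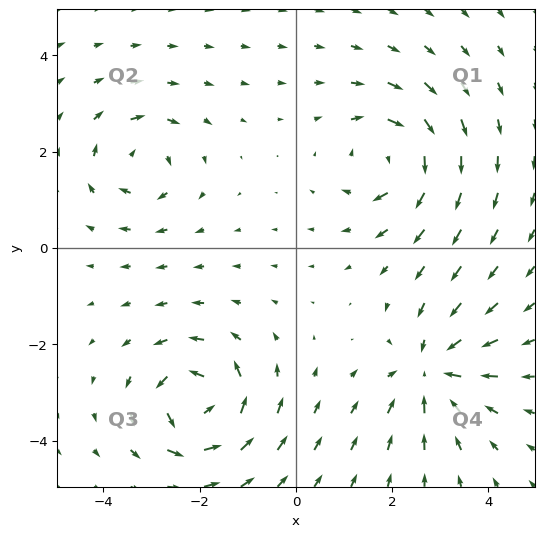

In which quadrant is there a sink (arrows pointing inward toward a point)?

The sink sits at approximately (2.8, -2.6), which lies in quadrant Q4. The divergence there is about -5, negative as expected for a sink.

Q4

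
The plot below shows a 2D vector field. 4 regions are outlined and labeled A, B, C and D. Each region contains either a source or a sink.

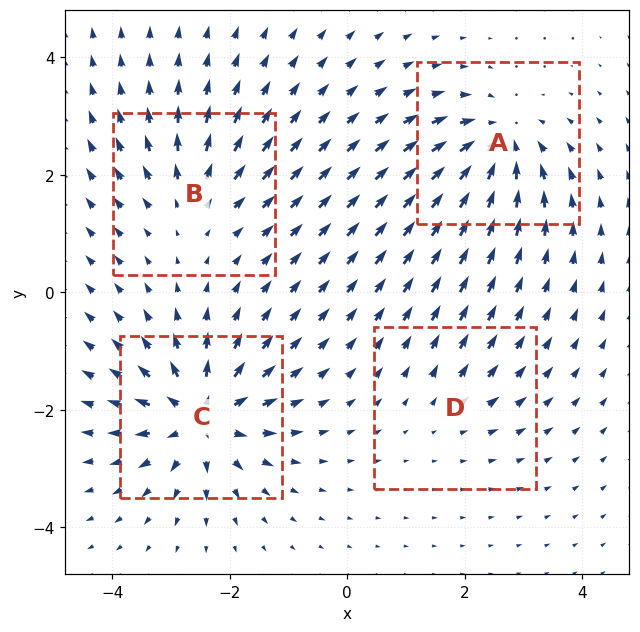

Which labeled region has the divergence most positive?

C

Divergence at each region's feature centre — A: about -7, B: about +4, C: about +8, D: about +3. Region C is most positive.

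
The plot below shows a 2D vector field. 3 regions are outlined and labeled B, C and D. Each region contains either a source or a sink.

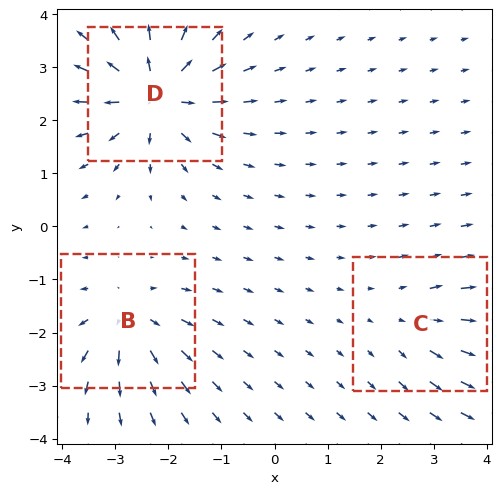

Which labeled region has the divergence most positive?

D

Divergence at each region's feature centre — B: about +4, C: about +2, D: about +6. Region D is most positive.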